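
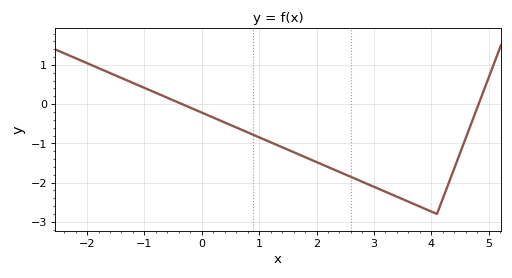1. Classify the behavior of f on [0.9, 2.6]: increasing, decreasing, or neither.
decreasing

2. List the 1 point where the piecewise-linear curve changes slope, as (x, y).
(4.1, -2.8)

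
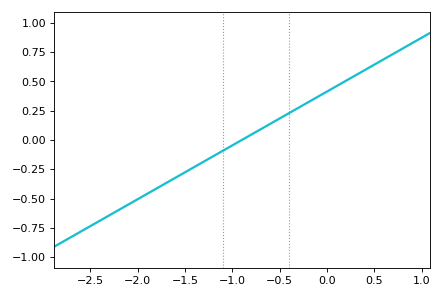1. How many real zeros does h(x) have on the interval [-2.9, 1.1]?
1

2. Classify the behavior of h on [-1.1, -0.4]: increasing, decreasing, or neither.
increasing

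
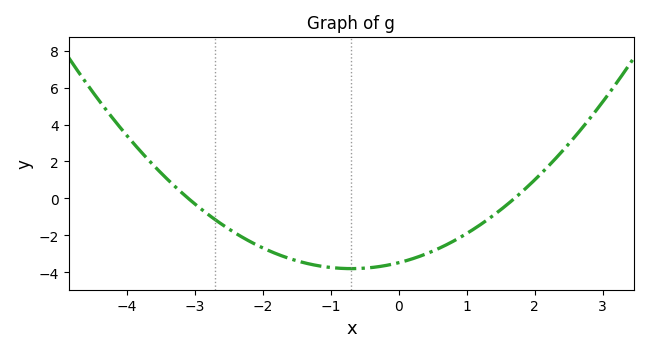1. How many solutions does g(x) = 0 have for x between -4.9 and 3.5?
2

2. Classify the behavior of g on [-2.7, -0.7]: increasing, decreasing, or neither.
decreasing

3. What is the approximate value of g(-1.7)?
-3.2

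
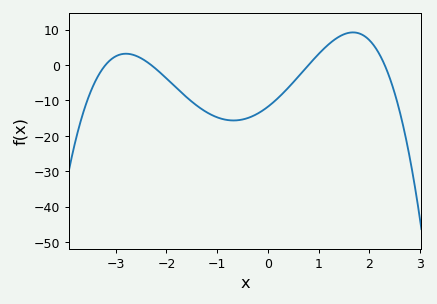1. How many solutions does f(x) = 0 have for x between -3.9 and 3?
4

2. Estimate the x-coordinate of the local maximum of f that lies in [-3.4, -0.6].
-2.8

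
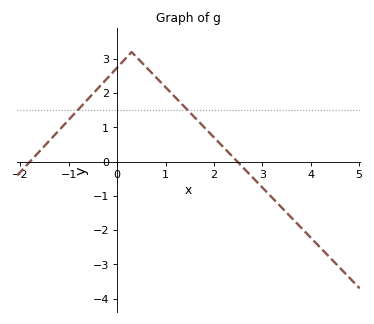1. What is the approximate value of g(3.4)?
-1.34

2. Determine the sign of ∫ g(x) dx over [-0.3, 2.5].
positive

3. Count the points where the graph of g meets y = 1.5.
2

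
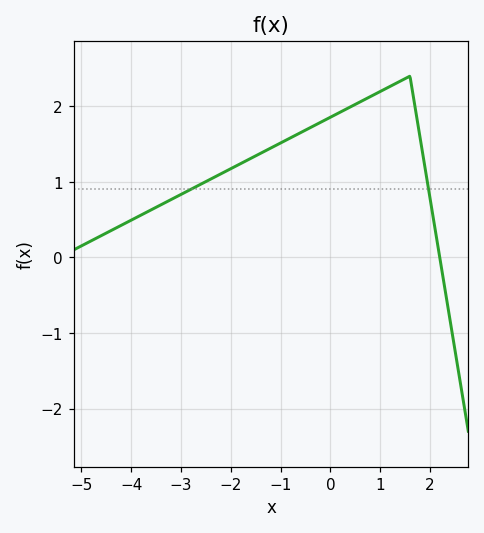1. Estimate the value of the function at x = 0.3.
1.96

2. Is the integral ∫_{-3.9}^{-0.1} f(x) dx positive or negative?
positive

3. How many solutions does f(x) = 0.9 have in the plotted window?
2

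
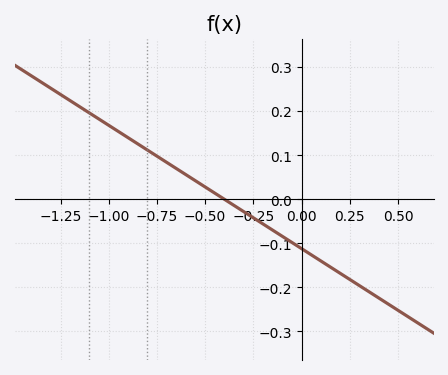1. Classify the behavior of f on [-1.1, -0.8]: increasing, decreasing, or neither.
decreasing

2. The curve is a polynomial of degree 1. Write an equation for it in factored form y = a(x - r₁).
y = -0.28(x + 0.4)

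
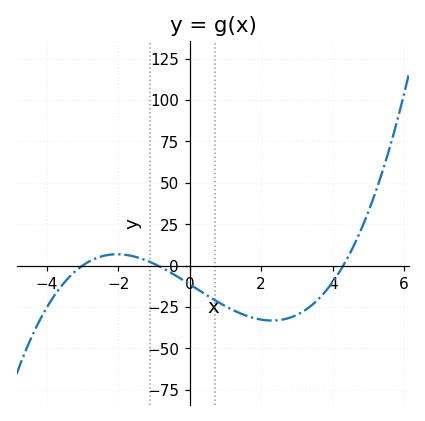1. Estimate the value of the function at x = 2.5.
-33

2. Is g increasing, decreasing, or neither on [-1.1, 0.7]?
decreasing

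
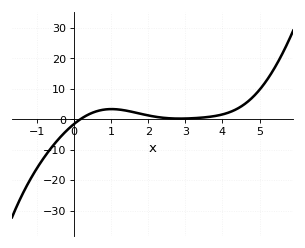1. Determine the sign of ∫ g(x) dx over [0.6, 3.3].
positive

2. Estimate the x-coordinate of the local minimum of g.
2.85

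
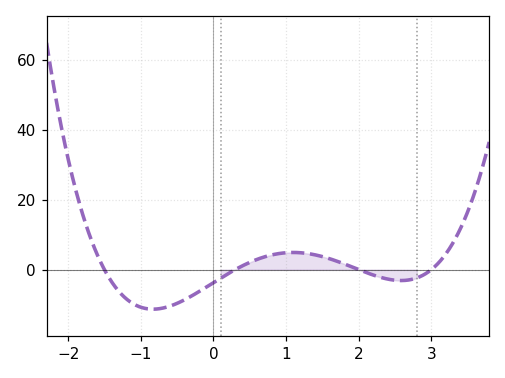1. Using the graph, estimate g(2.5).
-4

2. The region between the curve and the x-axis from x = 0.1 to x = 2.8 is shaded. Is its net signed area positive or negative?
positive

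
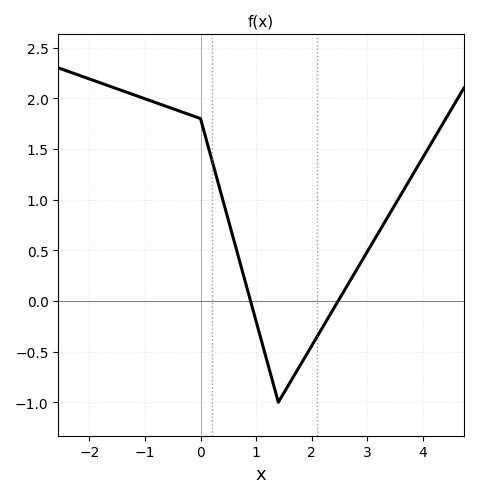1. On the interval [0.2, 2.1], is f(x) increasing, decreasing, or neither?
neither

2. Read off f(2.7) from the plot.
0.2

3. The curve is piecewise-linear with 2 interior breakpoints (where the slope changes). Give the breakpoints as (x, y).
(0, 1.8); (1.4, -1)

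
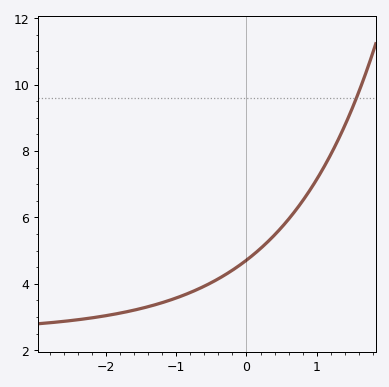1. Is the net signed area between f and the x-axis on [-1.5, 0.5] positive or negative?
positive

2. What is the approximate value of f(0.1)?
4.88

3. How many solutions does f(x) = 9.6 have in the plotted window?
1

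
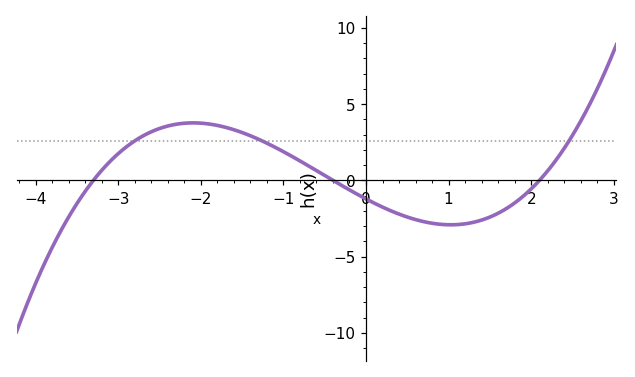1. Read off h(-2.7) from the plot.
2.91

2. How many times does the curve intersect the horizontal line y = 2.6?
3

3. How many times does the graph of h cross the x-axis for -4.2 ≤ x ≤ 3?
3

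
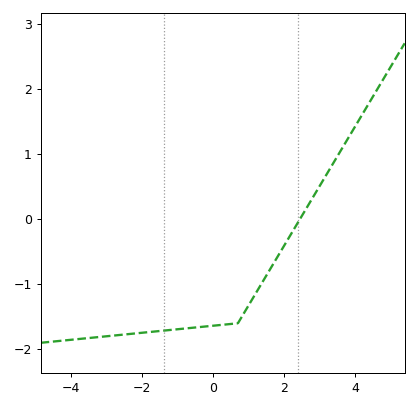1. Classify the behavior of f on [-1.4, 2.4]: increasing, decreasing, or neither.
increasing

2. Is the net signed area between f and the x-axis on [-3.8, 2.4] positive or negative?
negative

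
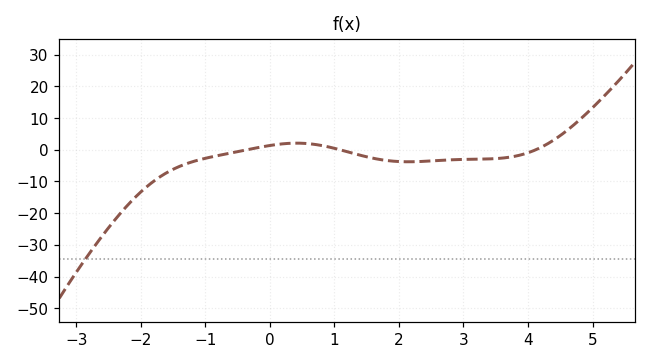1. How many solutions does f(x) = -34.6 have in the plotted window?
1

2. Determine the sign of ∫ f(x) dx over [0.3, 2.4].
negative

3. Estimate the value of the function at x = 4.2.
1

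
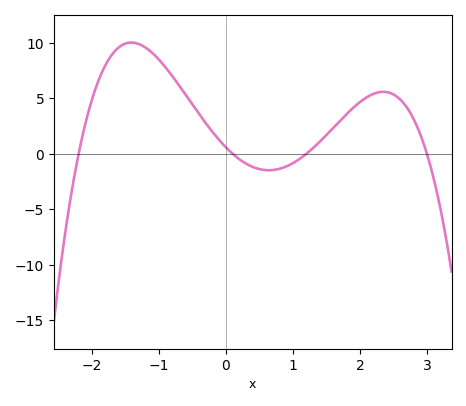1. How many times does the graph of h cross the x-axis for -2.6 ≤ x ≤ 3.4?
4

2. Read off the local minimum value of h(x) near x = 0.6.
-1.48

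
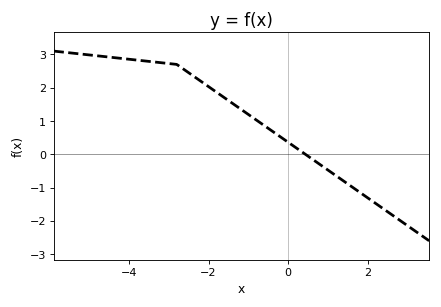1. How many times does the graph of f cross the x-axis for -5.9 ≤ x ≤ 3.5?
1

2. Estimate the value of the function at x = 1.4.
-0.806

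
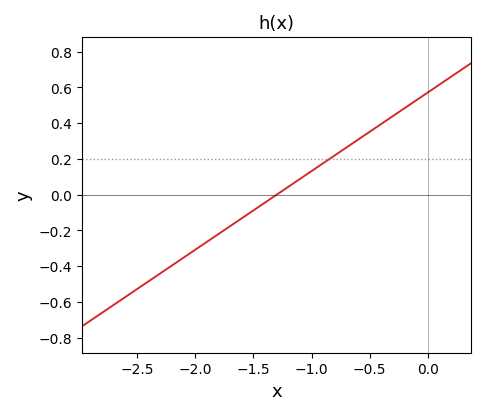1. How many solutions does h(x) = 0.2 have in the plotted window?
1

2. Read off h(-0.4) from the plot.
0.396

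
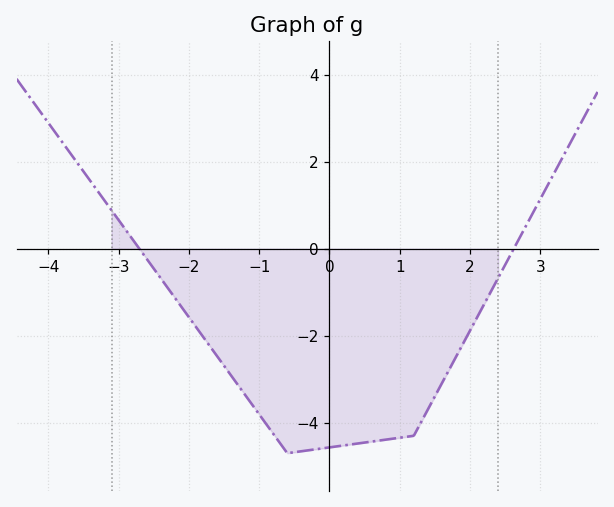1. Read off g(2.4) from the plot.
-0.6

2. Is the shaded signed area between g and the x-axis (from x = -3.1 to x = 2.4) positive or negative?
negative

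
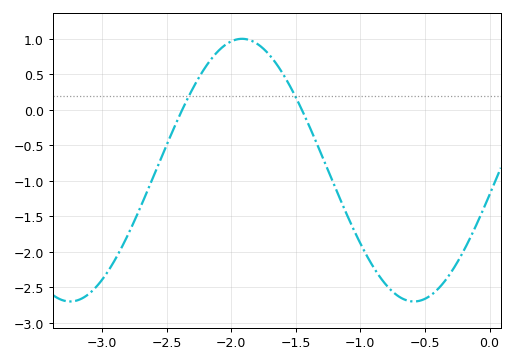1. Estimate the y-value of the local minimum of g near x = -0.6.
-2.7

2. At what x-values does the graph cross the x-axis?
-2.38, -1.45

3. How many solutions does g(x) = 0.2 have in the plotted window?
2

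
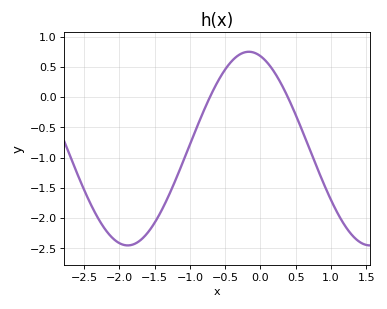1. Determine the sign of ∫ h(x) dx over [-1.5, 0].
negative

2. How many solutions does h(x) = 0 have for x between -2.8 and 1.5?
2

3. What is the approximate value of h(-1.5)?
-2.08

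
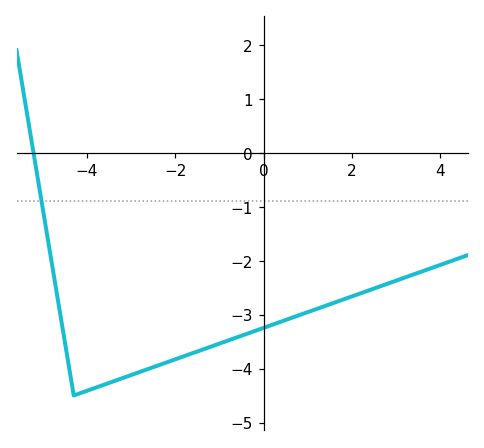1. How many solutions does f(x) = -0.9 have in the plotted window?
1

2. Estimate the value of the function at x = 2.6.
-2.49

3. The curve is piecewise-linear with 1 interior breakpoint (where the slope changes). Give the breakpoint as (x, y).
(-4.3, -4.5)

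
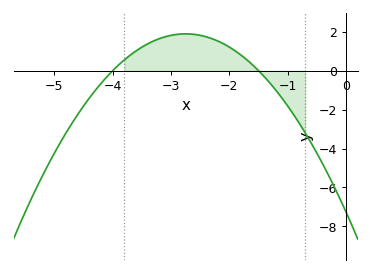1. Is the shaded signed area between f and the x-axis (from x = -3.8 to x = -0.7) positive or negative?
positive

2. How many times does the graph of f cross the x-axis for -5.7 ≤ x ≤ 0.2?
2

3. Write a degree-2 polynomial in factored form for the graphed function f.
y = -1.21(x + 4)(x + 1.5)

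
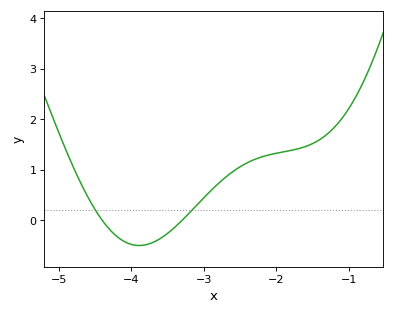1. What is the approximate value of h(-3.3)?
0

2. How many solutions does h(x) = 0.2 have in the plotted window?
2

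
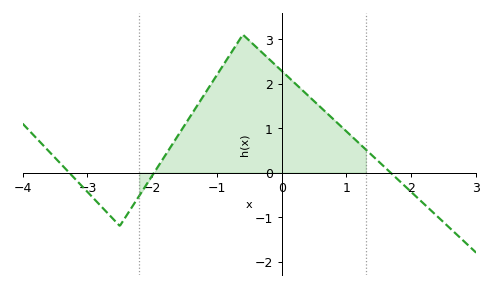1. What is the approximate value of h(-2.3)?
-0.747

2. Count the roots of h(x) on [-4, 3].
3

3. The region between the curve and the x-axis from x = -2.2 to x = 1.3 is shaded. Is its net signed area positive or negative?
positive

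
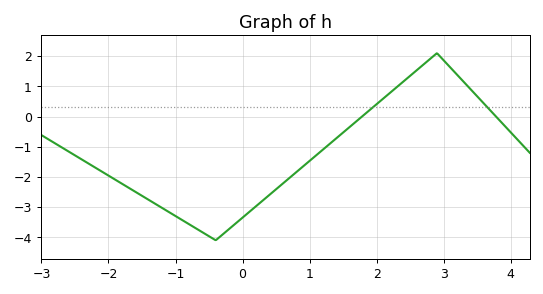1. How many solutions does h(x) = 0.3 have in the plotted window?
2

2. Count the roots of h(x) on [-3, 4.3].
2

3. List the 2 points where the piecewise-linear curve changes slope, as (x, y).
(-0.4, -4.1); (2.9, 2.1)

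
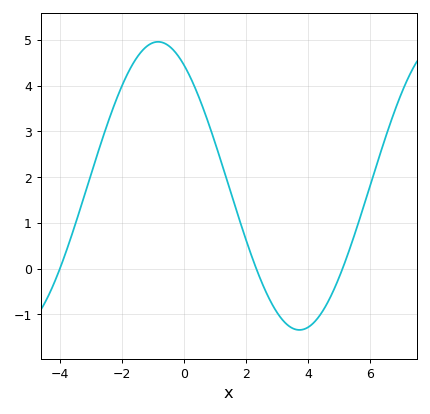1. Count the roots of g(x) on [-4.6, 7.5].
3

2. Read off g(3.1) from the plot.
-1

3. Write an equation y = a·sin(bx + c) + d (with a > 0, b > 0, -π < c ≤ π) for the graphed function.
y = 3.15sin(0.69x + 2.1) + 1.81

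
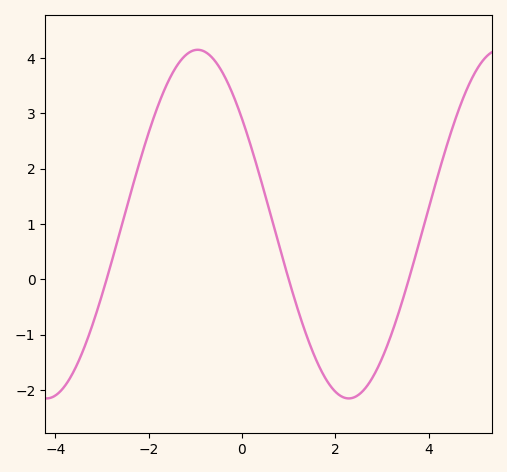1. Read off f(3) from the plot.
-1.43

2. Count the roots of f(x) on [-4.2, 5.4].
3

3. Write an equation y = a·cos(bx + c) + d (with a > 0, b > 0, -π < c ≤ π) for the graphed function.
y = 3.15cos(0.97x + 0.922) + 1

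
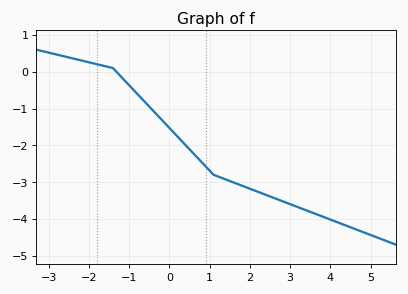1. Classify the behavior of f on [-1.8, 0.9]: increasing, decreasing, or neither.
decreasing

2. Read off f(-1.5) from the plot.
0.1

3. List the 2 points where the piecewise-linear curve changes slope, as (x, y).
(-1.4, 0.1); (1.1, -2.8)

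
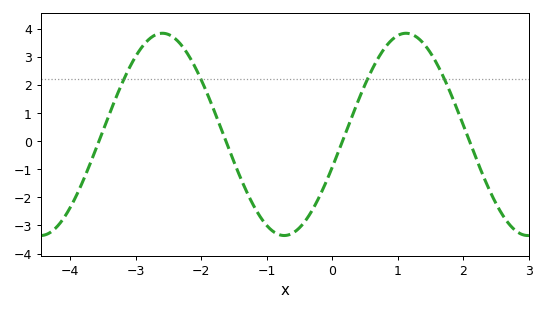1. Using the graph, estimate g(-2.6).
3.84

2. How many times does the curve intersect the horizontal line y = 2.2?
4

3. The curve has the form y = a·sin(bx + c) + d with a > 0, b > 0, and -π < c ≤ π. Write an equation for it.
y = 3.6sin(1.69x - 0.33) + 0.24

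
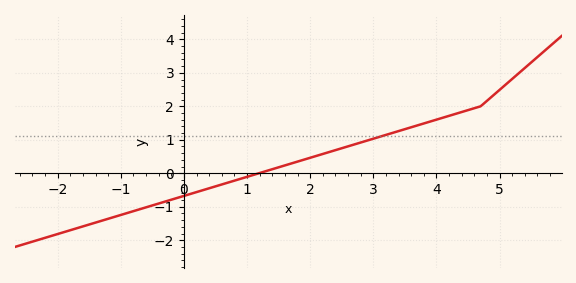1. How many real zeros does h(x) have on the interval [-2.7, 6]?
1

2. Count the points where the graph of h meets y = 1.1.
1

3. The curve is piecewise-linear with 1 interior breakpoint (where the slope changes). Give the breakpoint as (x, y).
(4.7, 2)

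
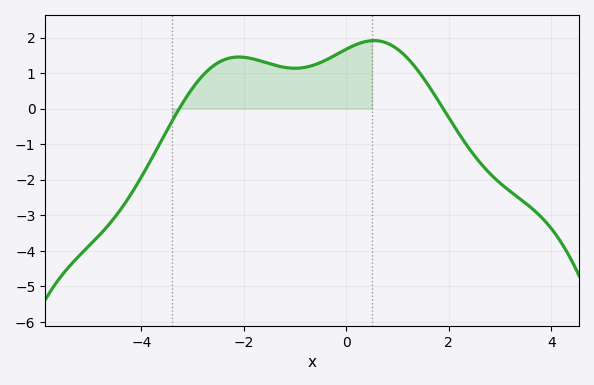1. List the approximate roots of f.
-3.26, 1.89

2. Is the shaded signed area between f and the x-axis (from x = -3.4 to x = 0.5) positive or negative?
positive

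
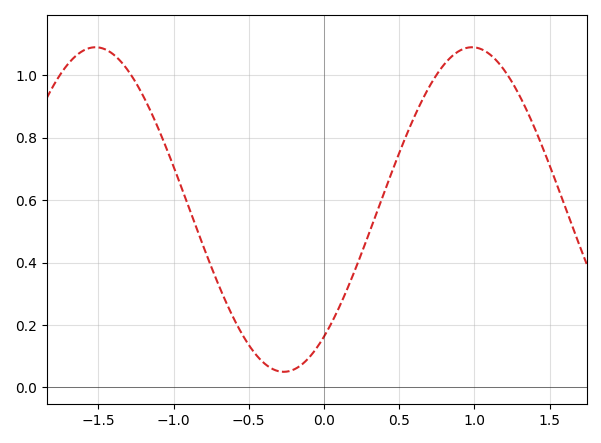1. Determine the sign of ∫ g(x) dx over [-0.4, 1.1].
positive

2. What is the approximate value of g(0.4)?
0.62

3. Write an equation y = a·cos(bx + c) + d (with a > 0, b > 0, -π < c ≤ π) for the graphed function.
y = 0.52cos(2.5x - 2.5) + 0.57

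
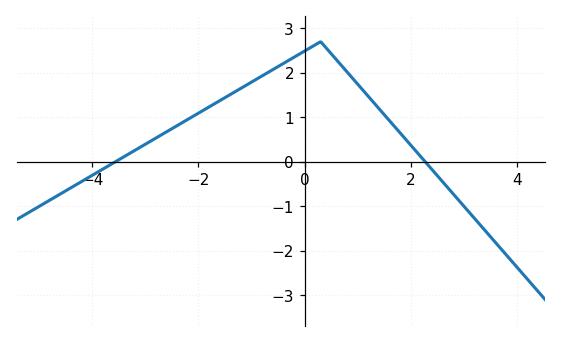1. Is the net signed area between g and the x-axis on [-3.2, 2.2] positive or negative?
positive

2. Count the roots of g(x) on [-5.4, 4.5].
2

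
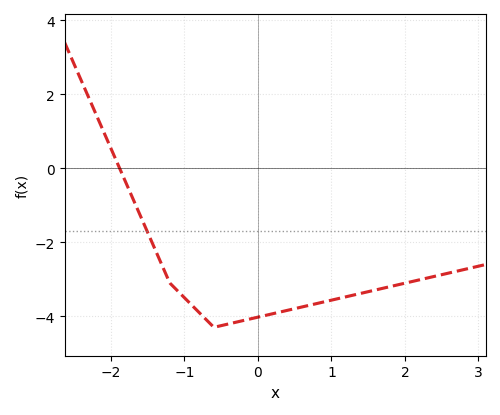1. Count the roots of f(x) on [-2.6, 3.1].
1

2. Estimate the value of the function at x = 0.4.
-3.8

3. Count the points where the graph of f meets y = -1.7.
1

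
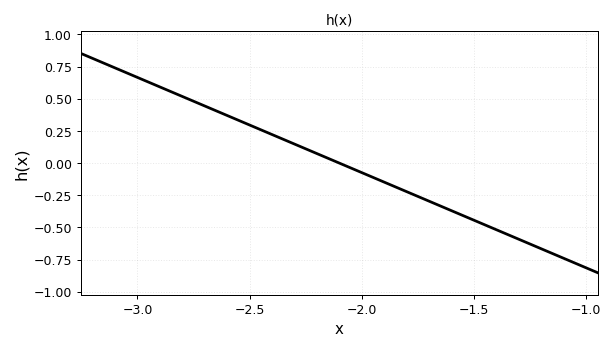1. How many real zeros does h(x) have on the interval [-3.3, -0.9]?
1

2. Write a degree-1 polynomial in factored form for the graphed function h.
y = -0.74(x + 2.1)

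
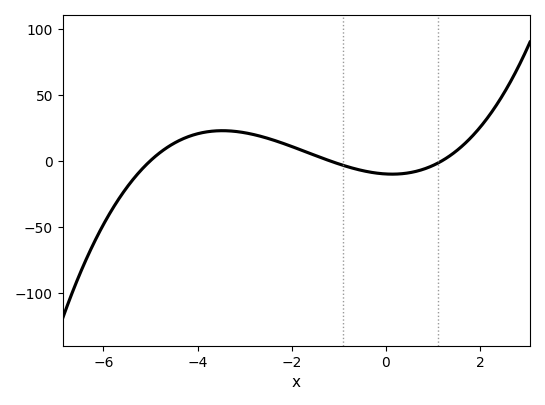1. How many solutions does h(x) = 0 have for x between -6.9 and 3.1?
3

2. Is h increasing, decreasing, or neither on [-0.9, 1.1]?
neither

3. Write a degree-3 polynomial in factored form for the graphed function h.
y = 1.4(x + 5)(x + 1.2)(x - 1.2)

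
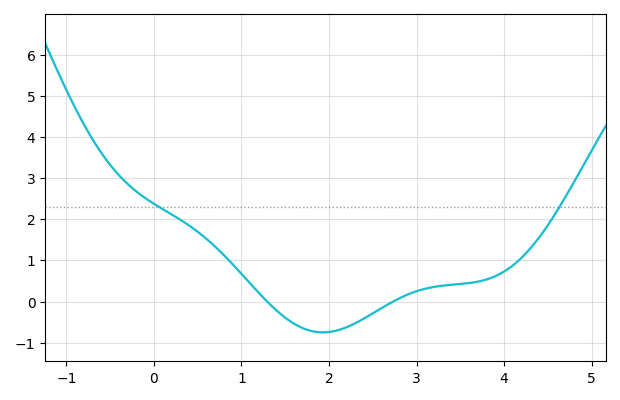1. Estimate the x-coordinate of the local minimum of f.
1.93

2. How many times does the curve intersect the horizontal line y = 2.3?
2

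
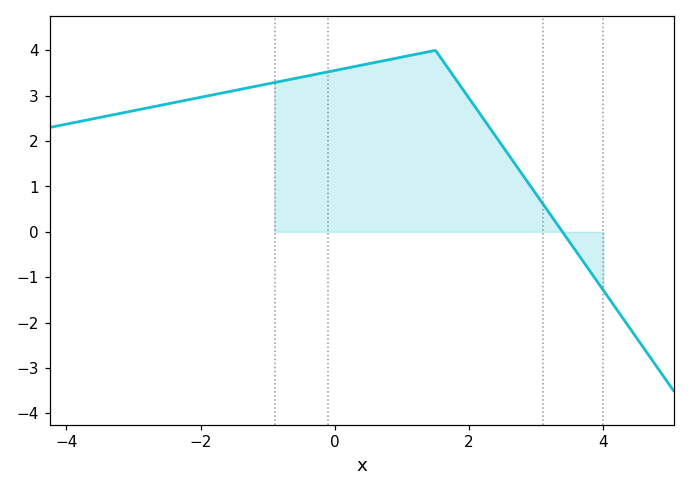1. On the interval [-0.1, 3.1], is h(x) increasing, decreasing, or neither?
neither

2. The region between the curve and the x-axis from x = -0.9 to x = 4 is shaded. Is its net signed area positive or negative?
positive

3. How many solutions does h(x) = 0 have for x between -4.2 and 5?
1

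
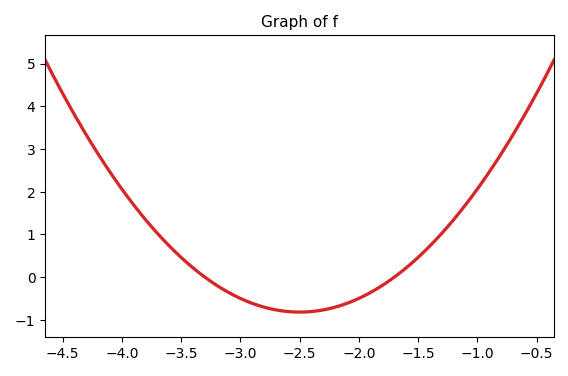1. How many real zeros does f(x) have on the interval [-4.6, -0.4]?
2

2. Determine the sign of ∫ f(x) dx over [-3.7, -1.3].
negative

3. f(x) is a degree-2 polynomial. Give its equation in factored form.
y = 1.28(x + 3.3)(x + 1.7)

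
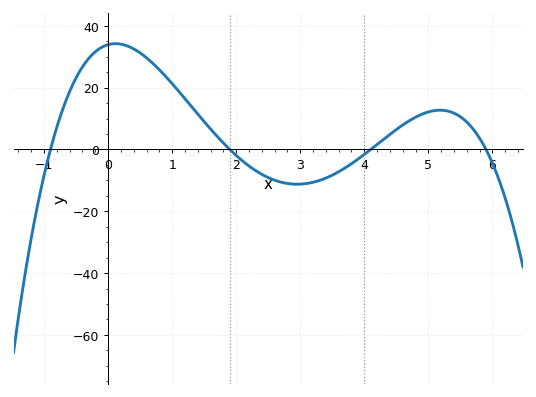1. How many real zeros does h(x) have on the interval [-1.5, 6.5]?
4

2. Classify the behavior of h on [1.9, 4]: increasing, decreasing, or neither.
neither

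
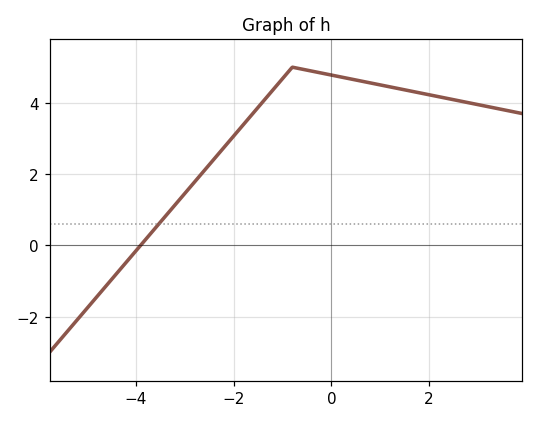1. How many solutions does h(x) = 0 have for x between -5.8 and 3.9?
1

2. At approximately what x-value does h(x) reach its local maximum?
-0.797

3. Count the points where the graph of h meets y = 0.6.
1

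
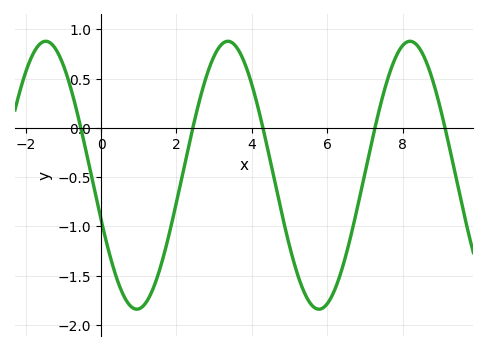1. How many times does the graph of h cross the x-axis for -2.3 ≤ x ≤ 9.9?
5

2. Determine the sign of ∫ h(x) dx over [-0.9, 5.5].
negative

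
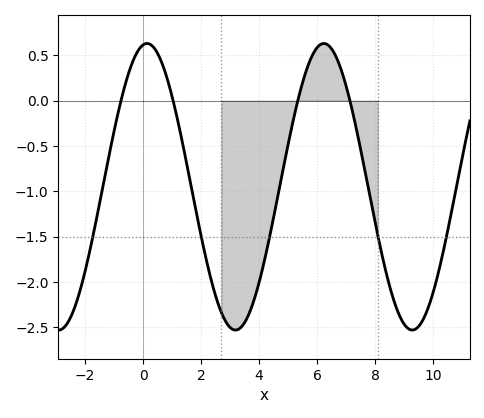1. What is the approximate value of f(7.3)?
-0.25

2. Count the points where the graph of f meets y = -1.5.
5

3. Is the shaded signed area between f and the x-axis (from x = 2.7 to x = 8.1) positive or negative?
negative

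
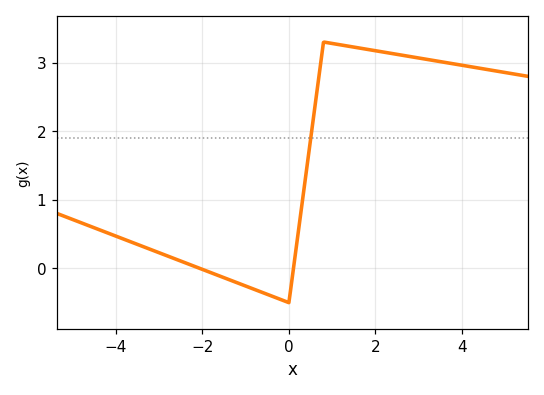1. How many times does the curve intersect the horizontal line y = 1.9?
1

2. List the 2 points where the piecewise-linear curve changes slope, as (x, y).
(0, -0.5); (0.8, 3.3)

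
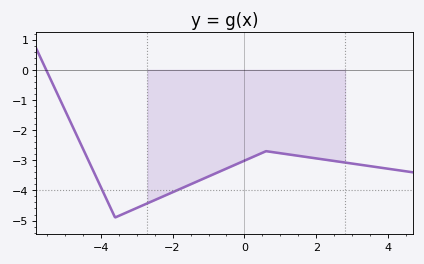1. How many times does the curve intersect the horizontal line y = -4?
2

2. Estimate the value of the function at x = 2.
-2.94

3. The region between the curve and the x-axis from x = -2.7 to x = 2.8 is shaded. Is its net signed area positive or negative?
negative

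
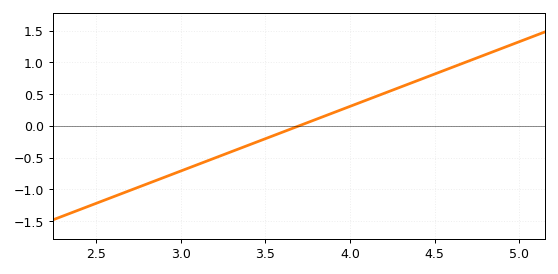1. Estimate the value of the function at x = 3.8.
0.102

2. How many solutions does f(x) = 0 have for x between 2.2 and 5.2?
1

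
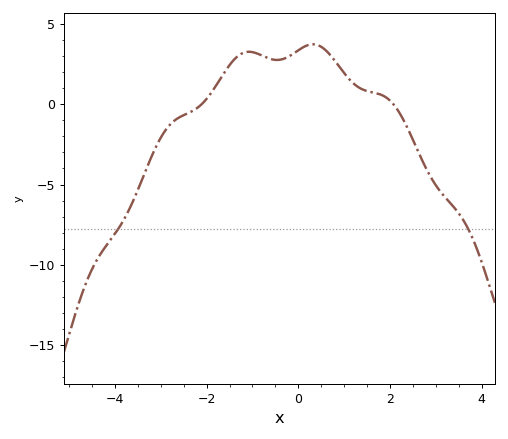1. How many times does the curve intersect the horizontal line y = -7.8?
2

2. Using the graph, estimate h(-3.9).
-7.64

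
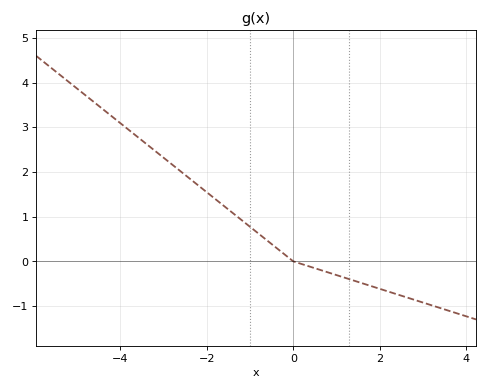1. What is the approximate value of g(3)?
-0.9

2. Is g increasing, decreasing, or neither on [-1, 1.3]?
decreasing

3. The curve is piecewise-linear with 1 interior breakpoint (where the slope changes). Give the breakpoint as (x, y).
(0, 0)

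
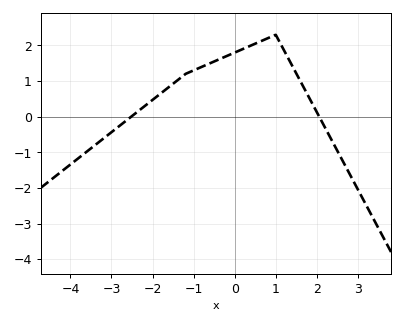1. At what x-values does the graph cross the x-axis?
-2.52, 2.06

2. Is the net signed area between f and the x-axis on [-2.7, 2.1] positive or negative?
positive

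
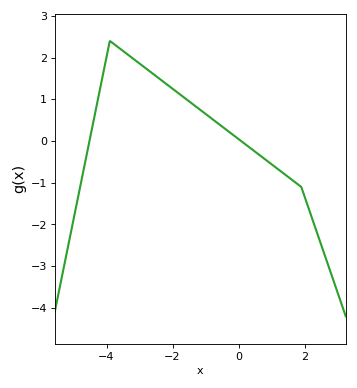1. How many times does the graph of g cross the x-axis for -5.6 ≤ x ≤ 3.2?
2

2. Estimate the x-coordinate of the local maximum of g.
-3.9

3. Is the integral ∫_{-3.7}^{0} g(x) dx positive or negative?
positive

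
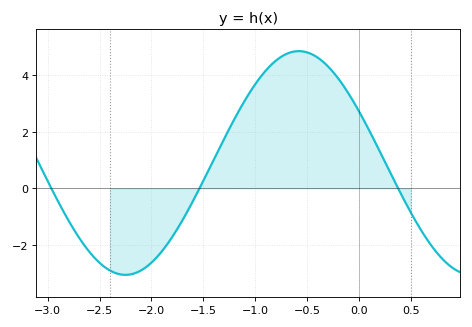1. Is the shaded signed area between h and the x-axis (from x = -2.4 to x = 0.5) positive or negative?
positive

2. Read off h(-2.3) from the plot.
-3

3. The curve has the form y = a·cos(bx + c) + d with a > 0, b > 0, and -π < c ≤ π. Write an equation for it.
y = 3.96cos(1.9x + 1.1) + 0.9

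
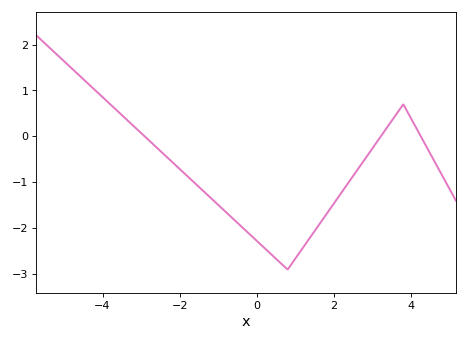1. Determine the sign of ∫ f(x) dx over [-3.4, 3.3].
negative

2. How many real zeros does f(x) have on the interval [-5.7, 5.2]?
3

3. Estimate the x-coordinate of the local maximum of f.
3.8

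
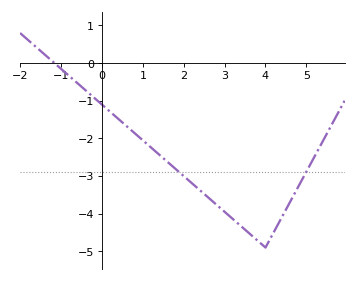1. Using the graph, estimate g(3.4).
-4.33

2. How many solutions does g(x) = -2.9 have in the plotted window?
2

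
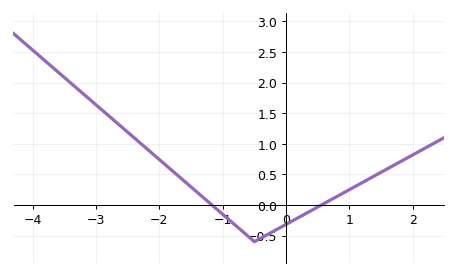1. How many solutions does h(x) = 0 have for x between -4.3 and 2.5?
2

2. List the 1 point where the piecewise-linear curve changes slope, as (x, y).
(-0.5, -0.6)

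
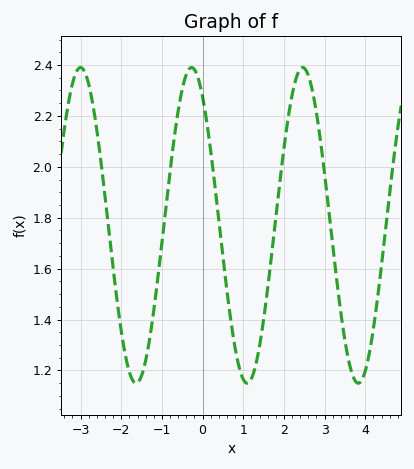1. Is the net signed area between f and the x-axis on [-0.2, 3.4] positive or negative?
positive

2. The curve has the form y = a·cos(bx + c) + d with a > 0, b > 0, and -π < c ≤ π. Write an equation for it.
y = 0.62cos(2.3x + 0.62) + 1.77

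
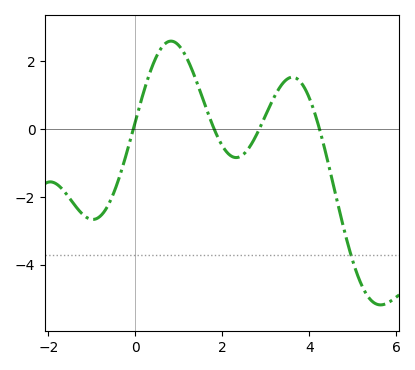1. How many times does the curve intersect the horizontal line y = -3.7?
1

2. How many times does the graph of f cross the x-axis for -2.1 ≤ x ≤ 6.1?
4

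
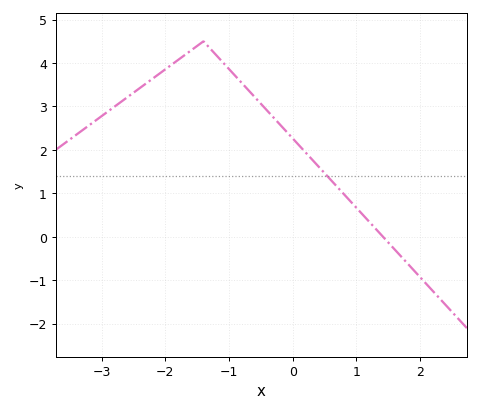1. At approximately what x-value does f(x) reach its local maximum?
-1.4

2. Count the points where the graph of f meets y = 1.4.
1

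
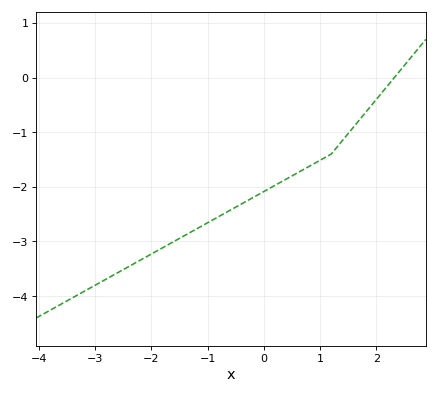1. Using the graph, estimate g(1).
-1.5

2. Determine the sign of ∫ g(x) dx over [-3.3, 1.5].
negative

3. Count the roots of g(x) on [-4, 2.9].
1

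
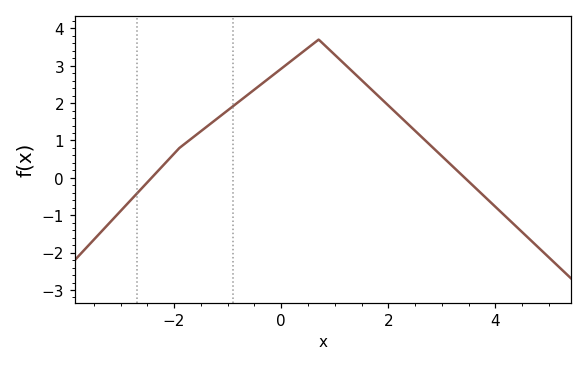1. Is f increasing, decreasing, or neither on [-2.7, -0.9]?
increasing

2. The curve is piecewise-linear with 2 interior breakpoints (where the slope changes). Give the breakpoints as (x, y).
(-1.9, 0.8); (0.7, 3.7)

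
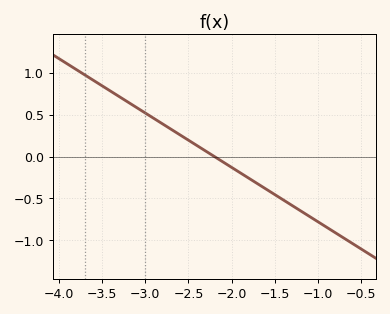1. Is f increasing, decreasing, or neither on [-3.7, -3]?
decreasing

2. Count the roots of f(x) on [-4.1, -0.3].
1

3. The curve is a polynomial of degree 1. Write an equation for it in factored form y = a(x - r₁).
y = -0.65(x + 2.2)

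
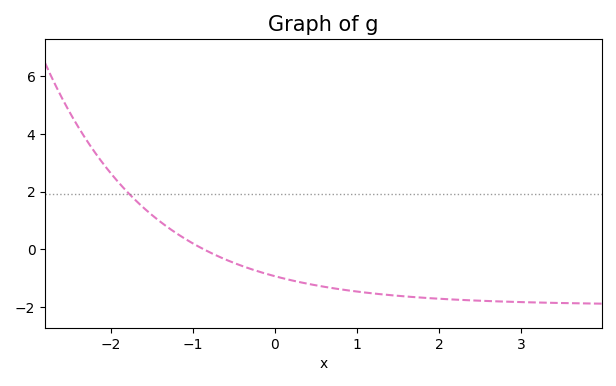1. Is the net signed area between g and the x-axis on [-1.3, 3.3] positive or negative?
negative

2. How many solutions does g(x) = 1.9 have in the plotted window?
1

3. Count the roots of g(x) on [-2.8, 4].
1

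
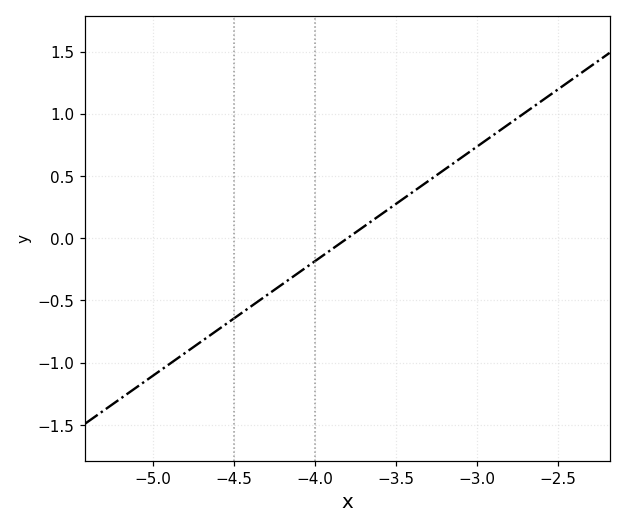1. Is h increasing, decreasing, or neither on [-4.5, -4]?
increasing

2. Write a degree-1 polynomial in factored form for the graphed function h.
y = 0.92(x + 3.8)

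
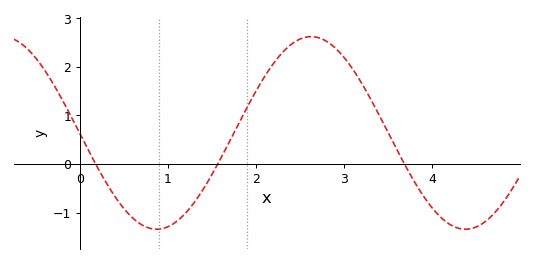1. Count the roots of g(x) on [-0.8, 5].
3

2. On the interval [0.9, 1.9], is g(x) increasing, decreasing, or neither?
increasing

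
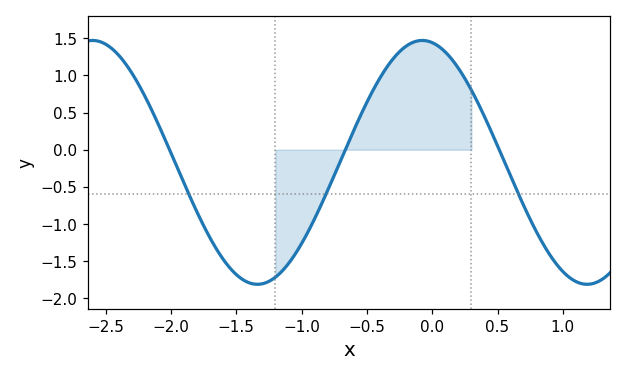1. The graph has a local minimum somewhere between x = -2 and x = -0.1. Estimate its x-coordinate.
-1.3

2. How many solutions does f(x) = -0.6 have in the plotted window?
3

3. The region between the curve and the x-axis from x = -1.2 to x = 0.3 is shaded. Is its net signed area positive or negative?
positive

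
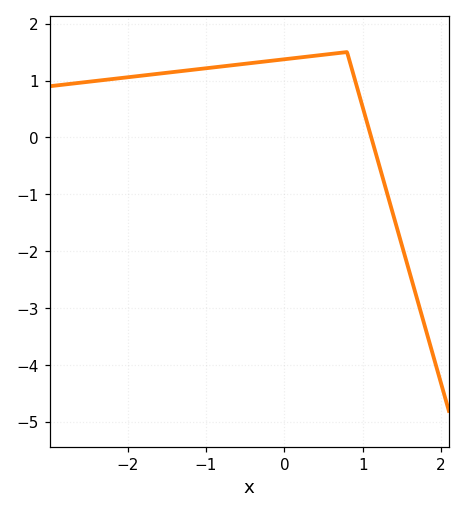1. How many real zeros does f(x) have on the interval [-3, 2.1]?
1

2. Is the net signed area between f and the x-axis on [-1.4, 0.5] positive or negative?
positive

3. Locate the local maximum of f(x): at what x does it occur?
0.8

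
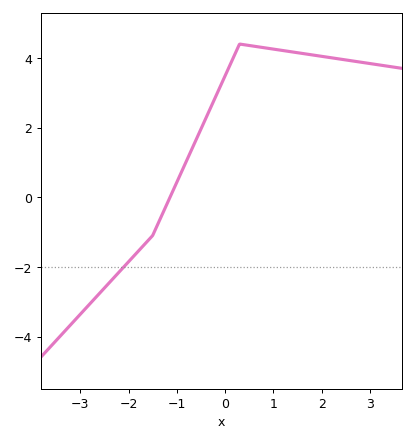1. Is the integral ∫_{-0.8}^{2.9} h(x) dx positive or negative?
positive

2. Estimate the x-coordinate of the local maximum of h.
0.3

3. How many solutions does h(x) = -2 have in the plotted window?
1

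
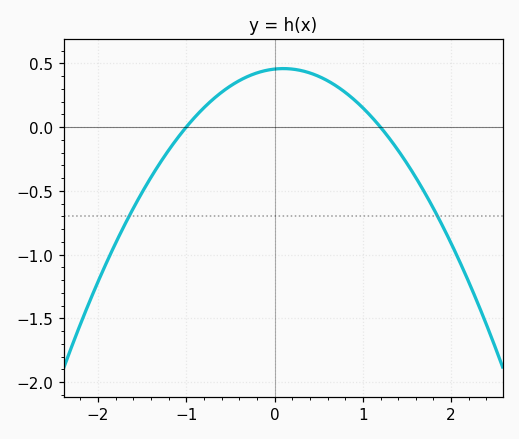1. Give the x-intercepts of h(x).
-1, 1.2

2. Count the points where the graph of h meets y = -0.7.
2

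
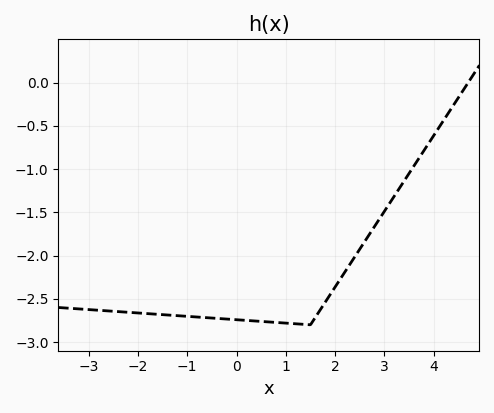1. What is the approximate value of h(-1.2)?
-2.69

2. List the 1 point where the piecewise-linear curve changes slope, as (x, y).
(1.5, -2.8)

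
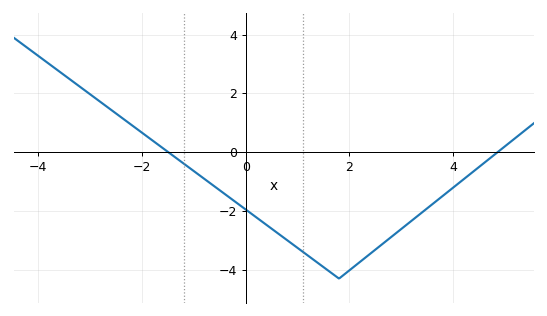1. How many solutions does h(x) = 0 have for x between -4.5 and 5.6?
2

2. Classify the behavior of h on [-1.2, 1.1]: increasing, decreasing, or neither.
decreasing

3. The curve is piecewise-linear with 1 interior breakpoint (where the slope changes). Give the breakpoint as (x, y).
(1.8, -4.3)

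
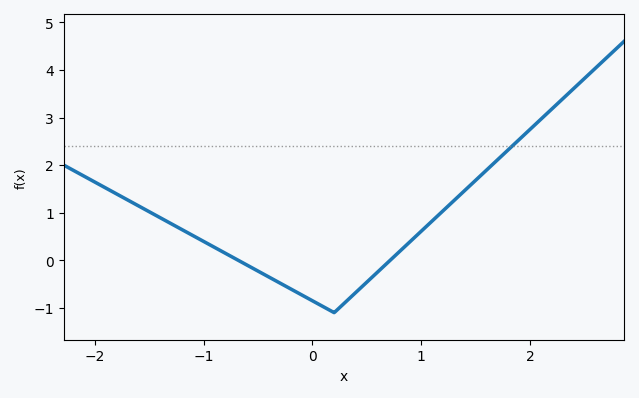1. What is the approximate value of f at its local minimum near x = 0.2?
-1.1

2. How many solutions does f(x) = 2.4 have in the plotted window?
1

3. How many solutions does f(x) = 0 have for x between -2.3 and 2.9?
2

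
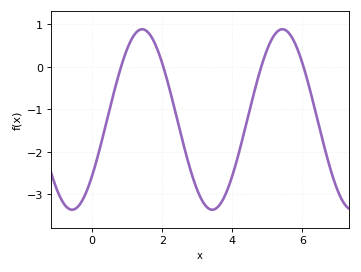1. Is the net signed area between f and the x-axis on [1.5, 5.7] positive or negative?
negative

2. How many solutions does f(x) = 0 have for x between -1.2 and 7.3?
4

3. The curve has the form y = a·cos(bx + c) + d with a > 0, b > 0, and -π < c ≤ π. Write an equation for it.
y = 2.12cos(1.57x - 2.24) - 1.24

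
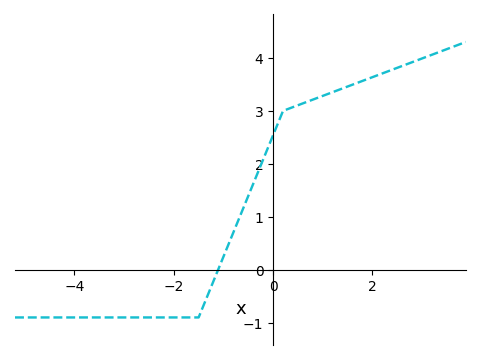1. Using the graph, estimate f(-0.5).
1.39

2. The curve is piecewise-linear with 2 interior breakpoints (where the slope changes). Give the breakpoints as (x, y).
(-1.5, -0.9); (0.2, 3)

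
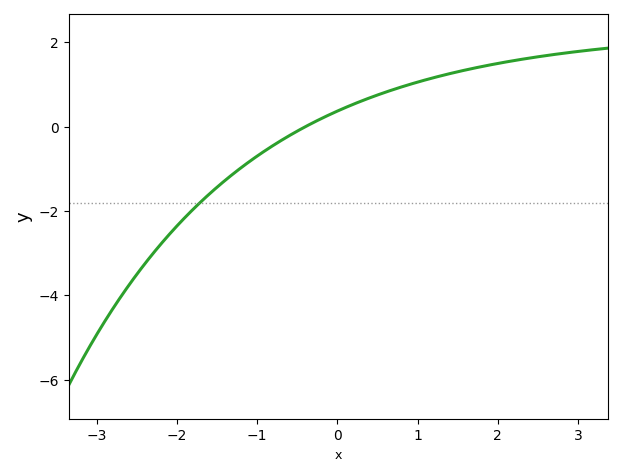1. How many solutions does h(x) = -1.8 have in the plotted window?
1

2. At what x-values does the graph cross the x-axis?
-0.4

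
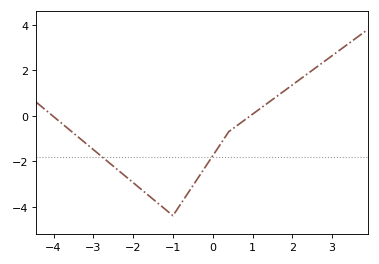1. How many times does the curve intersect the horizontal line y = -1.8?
2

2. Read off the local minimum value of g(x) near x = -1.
-4.4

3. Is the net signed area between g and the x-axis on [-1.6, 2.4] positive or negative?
negative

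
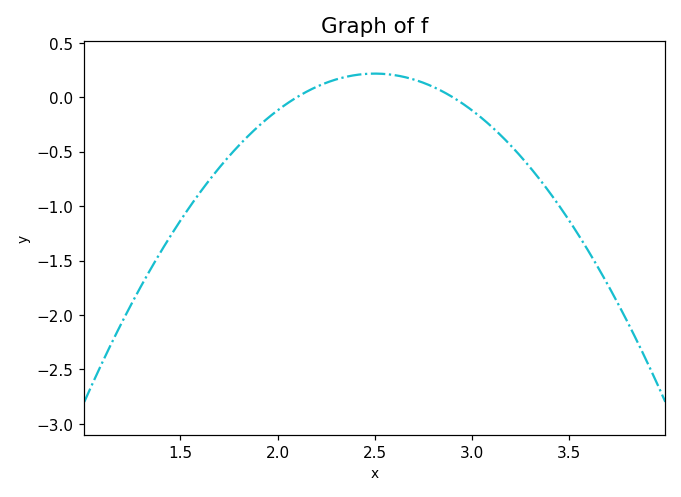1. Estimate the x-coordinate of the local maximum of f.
2.5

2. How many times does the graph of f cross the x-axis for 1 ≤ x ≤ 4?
2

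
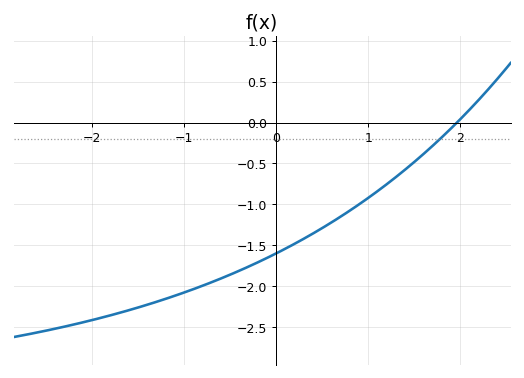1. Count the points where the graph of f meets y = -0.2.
1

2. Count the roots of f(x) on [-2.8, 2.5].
1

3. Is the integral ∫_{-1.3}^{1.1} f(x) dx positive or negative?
negative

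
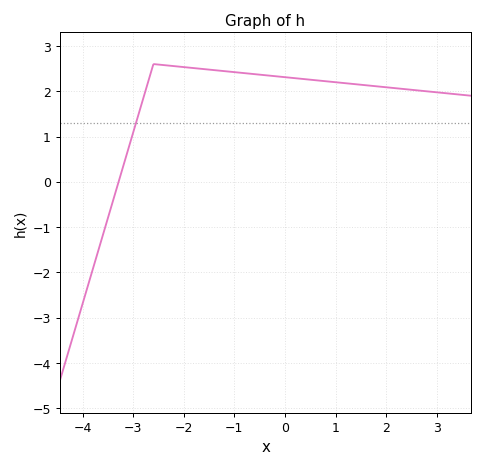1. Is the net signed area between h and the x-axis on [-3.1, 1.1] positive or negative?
positive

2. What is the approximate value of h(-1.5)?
2.5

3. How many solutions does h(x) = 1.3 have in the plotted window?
1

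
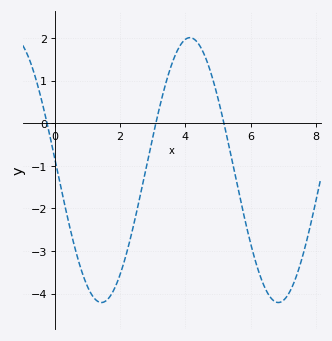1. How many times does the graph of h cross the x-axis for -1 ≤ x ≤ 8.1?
3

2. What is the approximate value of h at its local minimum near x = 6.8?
-4.2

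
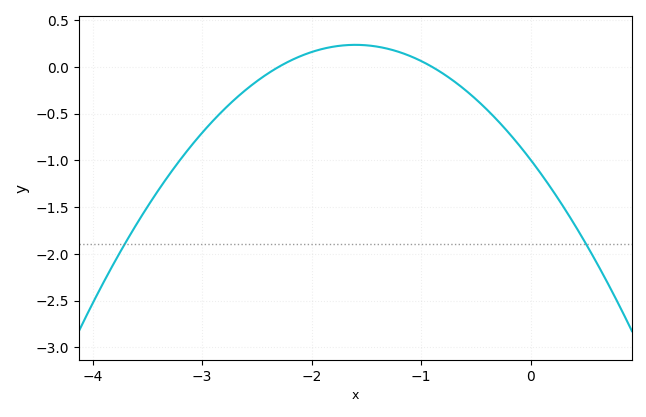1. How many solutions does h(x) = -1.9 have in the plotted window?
2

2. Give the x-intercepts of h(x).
-2.3, -0.9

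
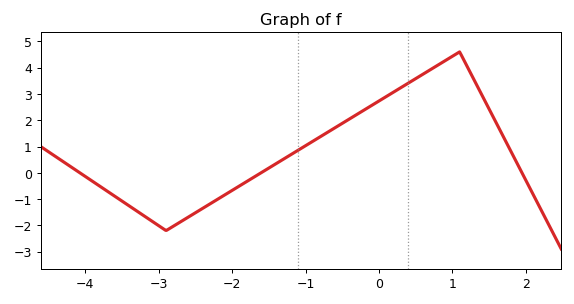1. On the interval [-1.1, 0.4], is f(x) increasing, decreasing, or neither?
increasing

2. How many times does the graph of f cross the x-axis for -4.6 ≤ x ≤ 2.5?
3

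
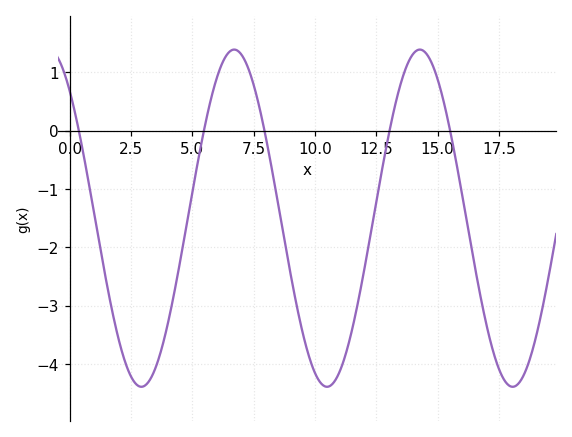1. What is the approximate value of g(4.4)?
-2.47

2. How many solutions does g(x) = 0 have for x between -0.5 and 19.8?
5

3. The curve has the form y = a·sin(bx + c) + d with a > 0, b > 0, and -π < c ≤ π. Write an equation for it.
y = 2.89sin(0.83x + 2.29) - 1.5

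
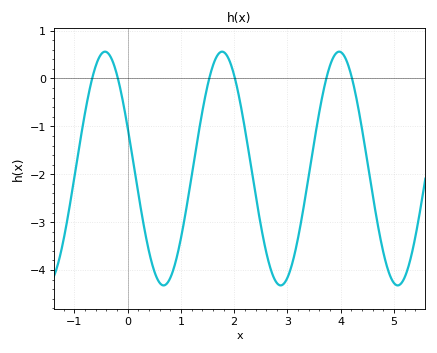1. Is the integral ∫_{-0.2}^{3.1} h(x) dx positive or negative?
negative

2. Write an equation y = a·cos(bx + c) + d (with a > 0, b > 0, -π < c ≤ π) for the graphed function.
y = 2.44cos(2.86x + 1.21) - 1.88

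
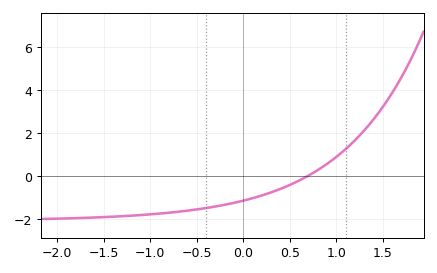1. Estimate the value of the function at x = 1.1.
1.2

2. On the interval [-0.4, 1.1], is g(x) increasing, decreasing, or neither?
increasing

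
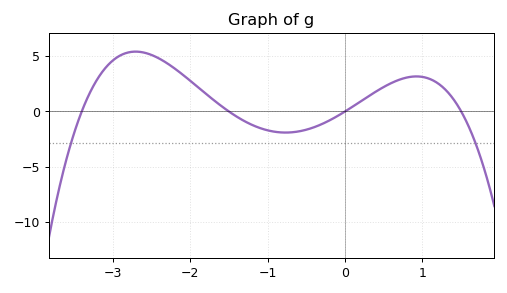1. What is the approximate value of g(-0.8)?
-2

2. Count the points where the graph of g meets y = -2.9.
2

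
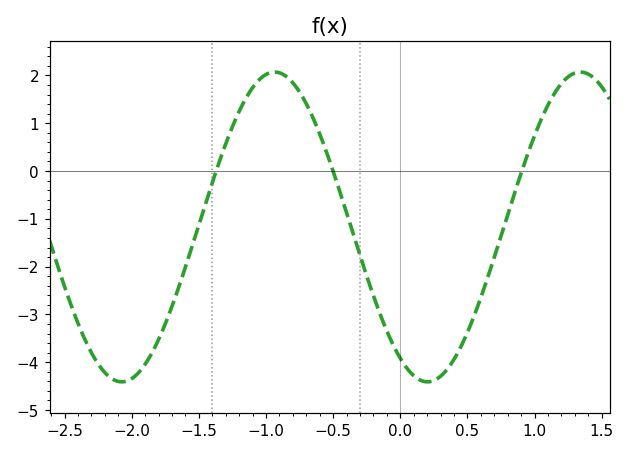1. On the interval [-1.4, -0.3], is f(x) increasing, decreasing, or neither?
neither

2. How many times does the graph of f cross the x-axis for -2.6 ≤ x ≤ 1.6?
3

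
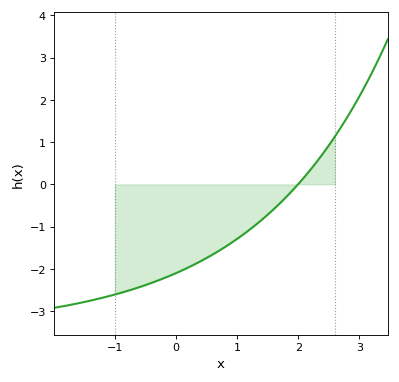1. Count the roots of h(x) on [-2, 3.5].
1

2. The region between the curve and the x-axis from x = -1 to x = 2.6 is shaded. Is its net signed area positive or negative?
negative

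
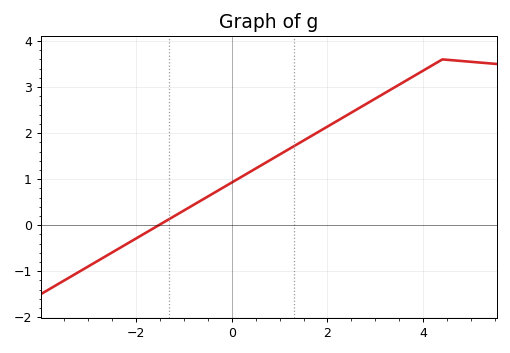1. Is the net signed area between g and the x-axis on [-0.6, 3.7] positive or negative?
positive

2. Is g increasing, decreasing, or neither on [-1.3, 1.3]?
increasing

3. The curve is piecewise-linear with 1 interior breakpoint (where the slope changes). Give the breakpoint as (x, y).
(4.4, 3.6)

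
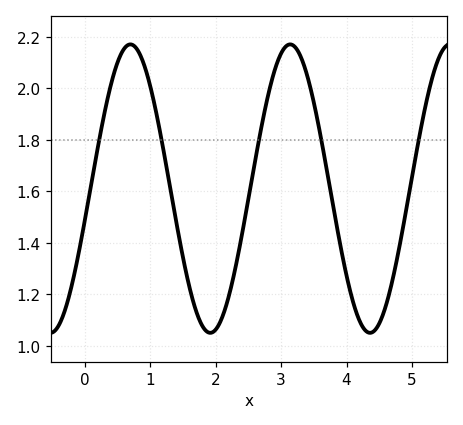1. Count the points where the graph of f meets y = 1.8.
5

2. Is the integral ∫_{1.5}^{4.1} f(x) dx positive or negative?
positive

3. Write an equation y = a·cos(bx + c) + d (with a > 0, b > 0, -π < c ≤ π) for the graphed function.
y = 0.56cos(2.57x - 1.78) + 1.61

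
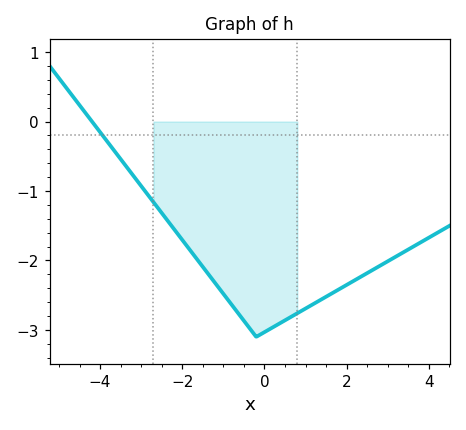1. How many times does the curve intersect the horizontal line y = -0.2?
1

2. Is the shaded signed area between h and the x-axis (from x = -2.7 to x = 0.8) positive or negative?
negative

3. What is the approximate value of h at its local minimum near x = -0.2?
-3.1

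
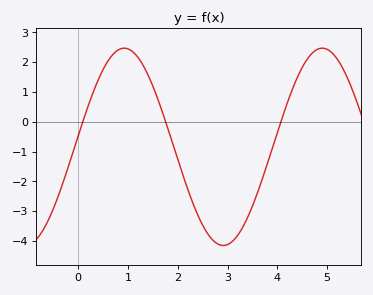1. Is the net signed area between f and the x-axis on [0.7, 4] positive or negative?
negative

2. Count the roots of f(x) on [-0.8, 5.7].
3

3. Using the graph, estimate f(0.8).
2.41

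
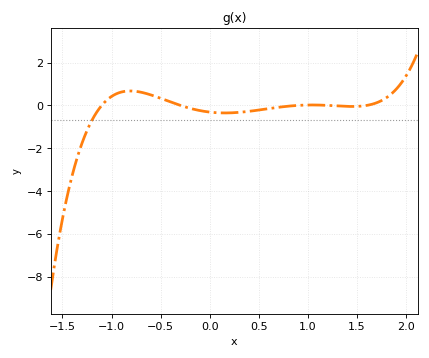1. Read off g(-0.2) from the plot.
-0.2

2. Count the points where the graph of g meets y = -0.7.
1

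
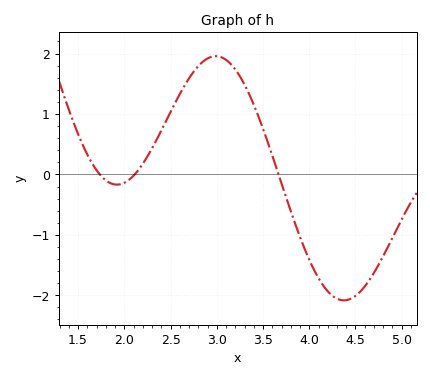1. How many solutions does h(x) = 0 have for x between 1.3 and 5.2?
3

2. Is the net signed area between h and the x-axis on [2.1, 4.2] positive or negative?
positive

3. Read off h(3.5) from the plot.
0.8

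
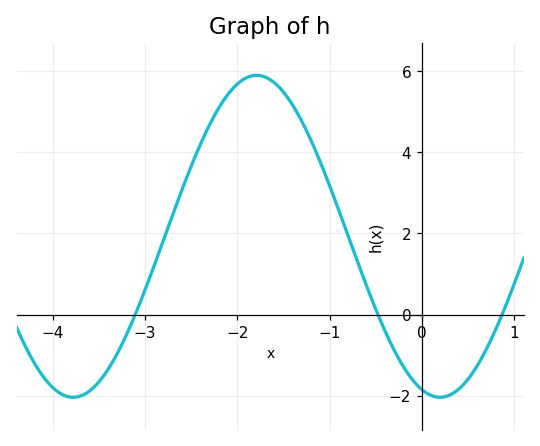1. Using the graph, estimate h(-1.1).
3.76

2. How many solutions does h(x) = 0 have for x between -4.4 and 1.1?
3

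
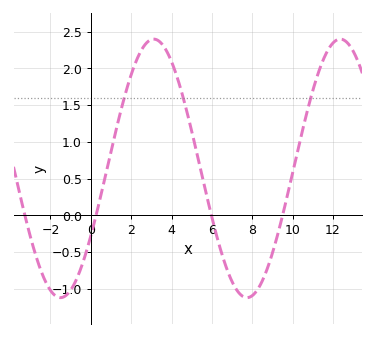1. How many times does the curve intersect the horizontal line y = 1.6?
3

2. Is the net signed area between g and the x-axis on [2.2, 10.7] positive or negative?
positive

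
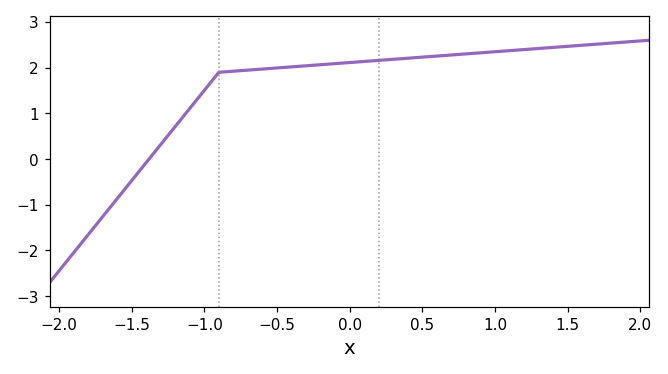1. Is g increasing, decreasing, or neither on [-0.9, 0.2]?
increasing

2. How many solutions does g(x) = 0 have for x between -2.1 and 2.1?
1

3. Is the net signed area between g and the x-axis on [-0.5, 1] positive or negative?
positive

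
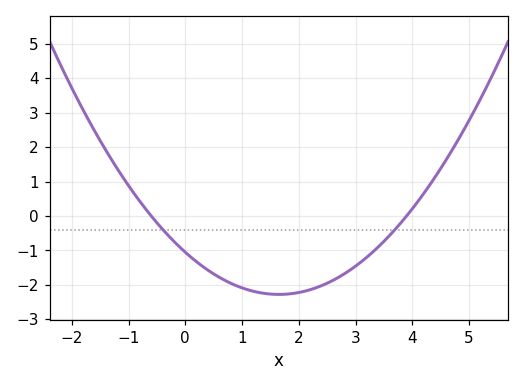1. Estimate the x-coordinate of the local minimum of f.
1.65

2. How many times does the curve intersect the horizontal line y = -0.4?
2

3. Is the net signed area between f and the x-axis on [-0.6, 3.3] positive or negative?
negative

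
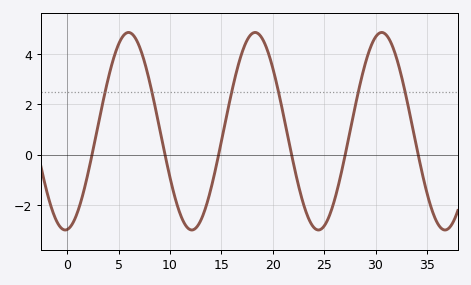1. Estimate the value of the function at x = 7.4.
3.84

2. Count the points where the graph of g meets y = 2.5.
6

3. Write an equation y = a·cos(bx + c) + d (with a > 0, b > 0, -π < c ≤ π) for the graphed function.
y = 3.92cos(0.51x - 3.04) + 0.93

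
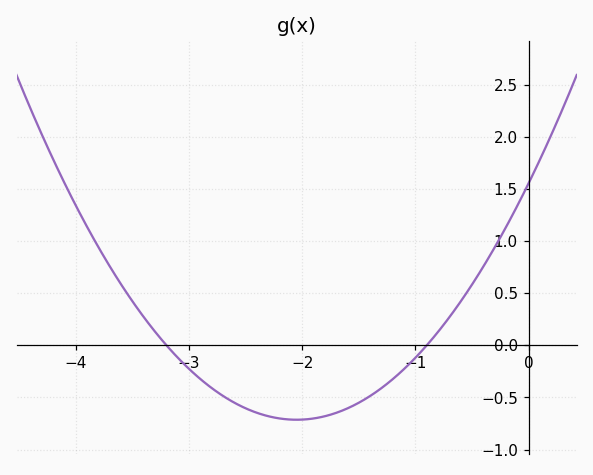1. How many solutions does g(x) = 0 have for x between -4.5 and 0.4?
2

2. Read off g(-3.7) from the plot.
0.756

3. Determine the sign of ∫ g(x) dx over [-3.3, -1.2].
negative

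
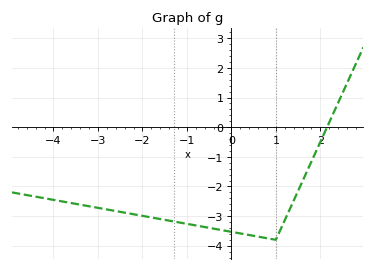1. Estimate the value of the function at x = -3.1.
-2.7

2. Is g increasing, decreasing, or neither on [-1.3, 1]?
decreasing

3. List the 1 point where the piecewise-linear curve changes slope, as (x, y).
(1, -3.8)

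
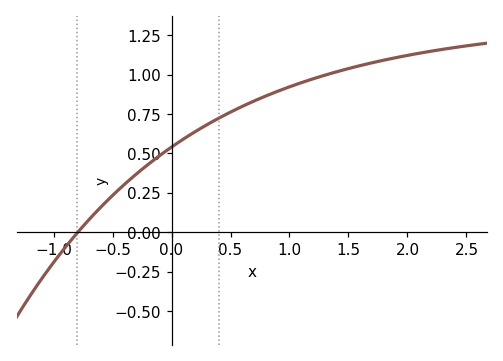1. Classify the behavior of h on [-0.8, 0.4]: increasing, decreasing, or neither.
increasing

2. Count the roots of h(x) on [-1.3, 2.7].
1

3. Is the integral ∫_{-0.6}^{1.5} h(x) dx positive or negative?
positive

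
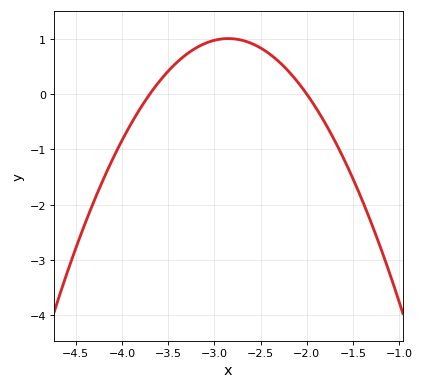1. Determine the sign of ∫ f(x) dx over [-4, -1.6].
positive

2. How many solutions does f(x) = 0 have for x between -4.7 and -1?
2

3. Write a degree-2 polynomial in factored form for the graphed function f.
y = -1.39(x + 3.7)(x + 2)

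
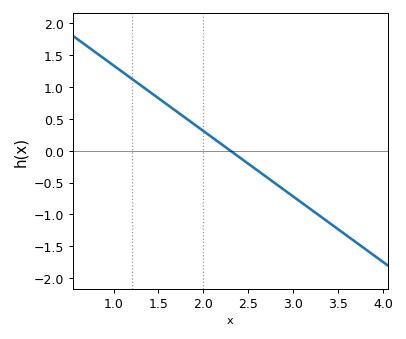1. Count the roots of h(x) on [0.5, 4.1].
1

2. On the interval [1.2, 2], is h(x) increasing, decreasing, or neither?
decreasing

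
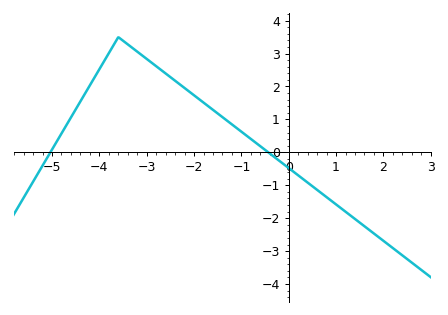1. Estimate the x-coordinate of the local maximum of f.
-3.6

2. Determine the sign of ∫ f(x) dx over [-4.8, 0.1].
positive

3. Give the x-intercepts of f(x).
-5, -0.4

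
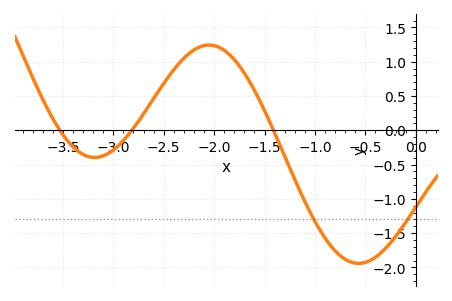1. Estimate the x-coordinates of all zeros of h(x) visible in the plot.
-3.5, -2.8, -1.4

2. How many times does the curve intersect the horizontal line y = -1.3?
2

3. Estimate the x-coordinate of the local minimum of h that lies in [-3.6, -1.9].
-3.2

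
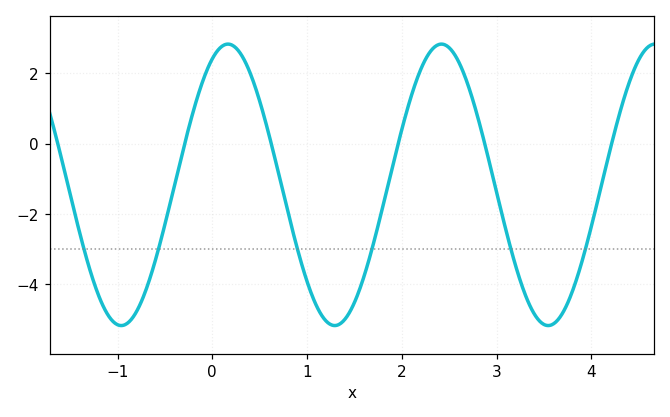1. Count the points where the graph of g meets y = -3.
6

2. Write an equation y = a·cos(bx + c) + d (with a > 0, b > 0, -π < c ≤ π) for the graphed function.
y = 4cos(2.8x - 0.46) - 1.17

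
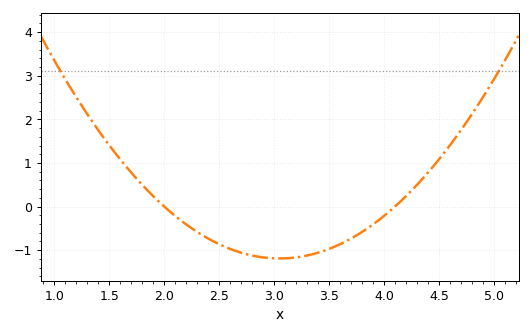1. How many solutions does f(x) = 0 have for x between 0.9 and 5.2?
2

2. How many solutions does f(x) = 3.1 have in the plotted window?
2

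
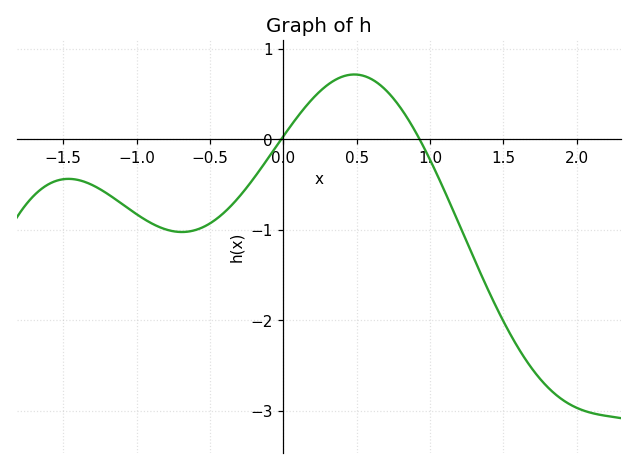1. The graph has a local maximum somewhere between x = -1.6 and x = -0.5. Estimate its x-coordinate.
-1.5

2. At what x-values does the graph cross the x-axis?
0, 0.9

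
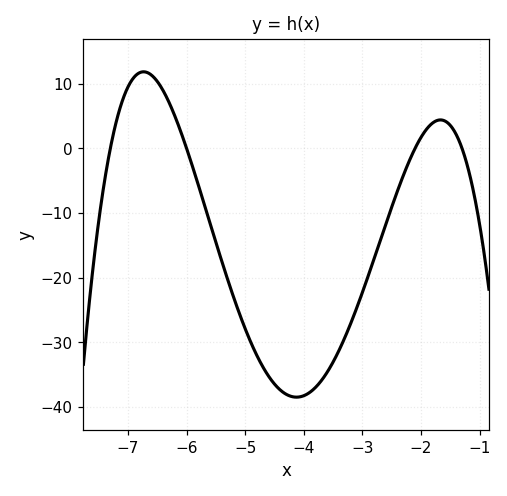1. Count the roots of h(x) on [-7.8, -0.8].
4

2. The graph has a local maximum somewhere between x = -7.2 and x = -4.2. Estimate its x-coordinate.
-6.73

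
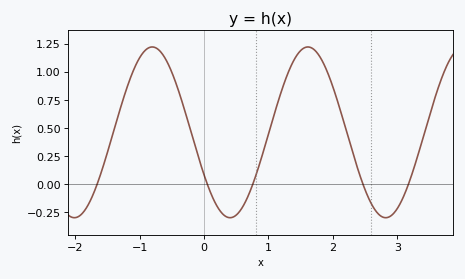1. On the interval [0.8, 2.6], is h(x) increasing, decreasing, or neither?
neither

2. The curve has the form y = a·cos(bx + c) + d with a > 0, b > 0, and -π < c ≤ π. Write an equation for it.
y = 0.76cos(2.6x + 2.1) + 0.46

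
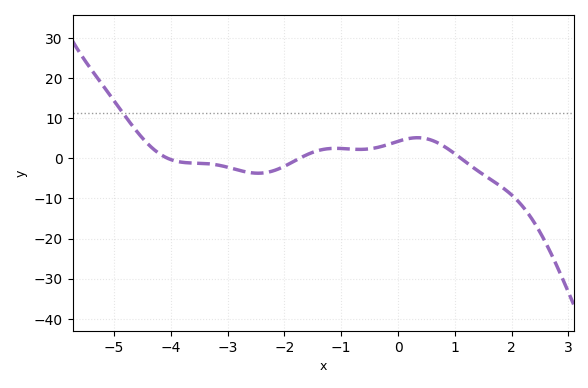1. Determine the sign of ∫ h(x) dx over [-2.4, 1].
positive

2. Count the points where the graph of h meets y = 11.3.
1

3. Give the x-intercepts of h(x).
-4, -1.8, 1.2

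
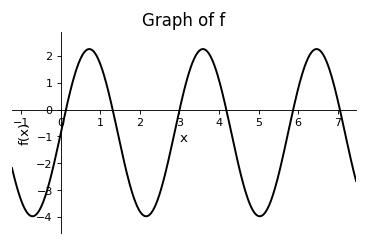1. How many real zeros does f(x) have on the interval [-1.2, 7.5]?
6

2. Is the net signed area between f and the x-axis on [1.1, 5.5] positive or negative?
negative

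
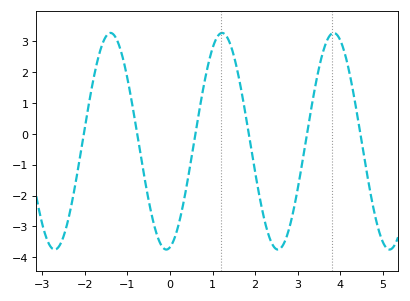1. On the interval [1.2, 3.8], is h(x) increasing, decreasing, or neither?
neither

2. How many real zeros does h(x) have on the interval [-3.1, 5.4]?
6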